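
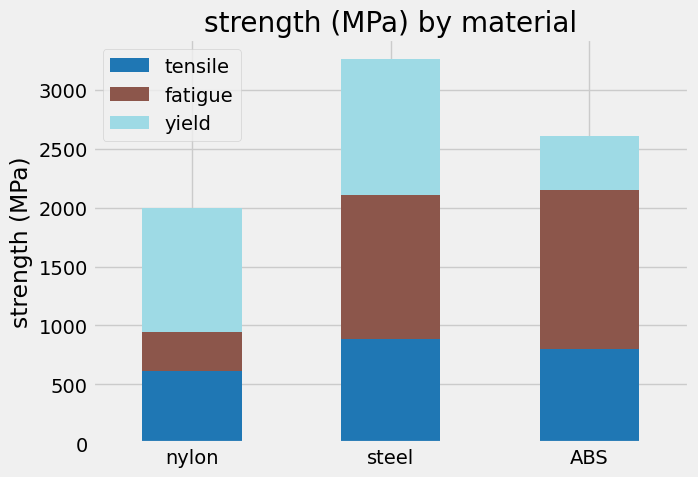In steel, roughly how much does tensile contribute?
≈ 1000

tensile top ≈ 1000, bottom ≈ 0; segment ≈ 1000.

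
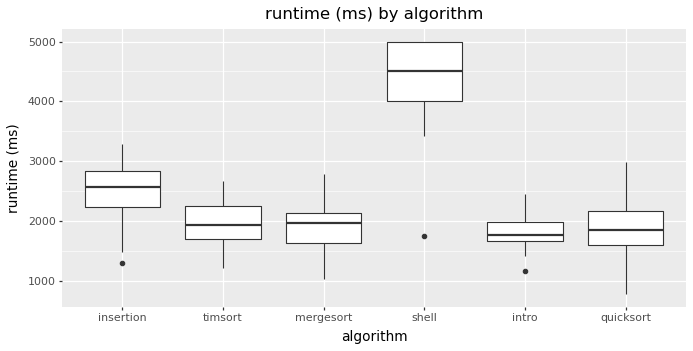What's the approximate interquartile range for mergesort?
Q3 ≈ 2000, Q1 ≈ 1500; IQR ≈ 500.

≈ 500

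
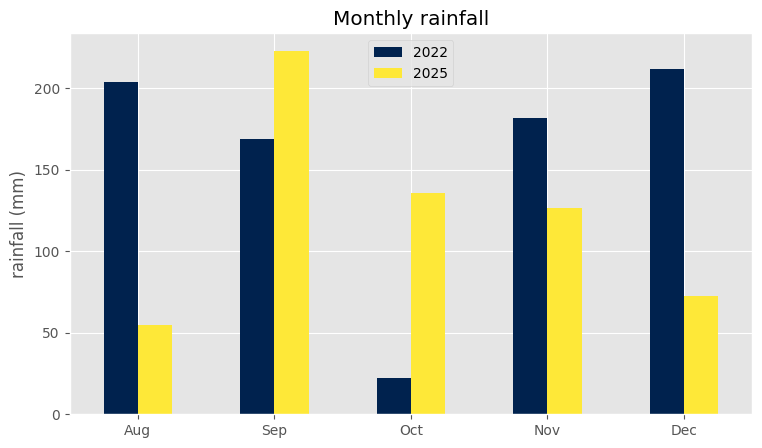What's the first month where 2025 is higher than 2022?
Sep

Aug: 2025 ≈ 60 vs 2022 ≈ 200 (not yet); Sep: 2025 ≈ 220 vs 2022 ≈ 160 (first crossover).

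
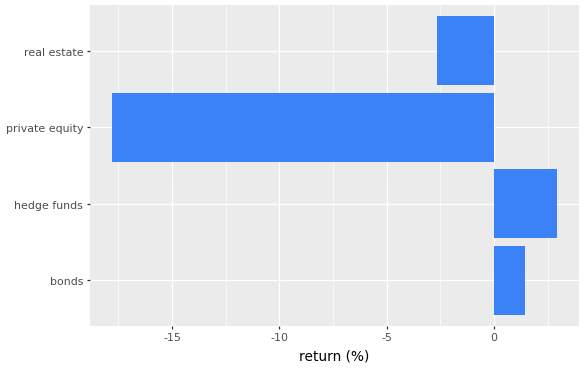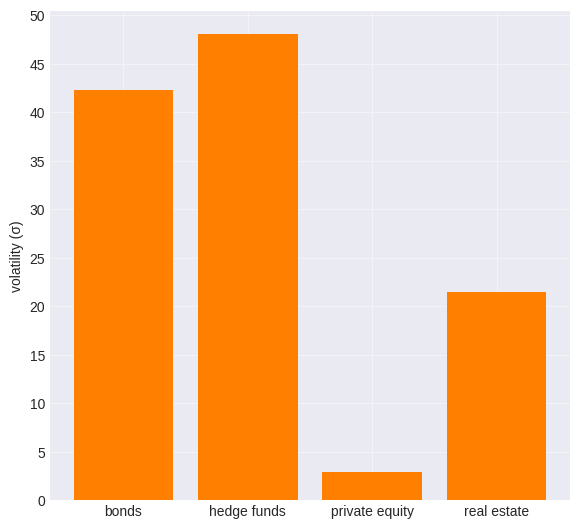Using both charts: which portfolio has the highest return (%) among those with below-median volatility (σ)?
real estate

Chart 2 median volatility (σ) ≈ 30; below-median portfolios: private equity, real estate. Among those, real estate has the highest return (%) (≈ -2.5).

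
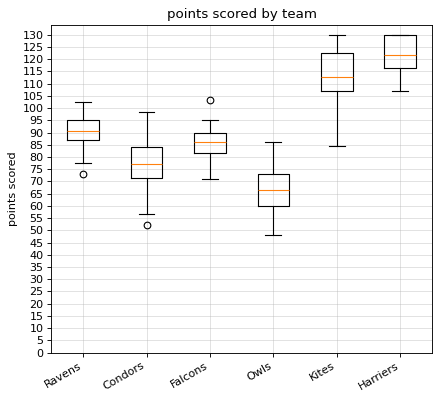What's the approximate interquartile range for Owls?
≈ 15

Q3 ≈ 75, Q1 ≈ 60; IQR ≈ 15.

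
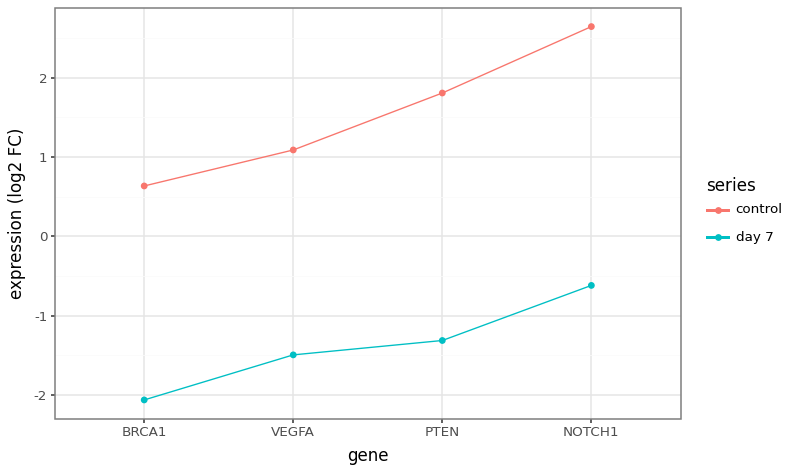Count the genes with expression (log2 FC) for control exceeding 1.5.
Above 1.5: PTEN, NOTCH1.

2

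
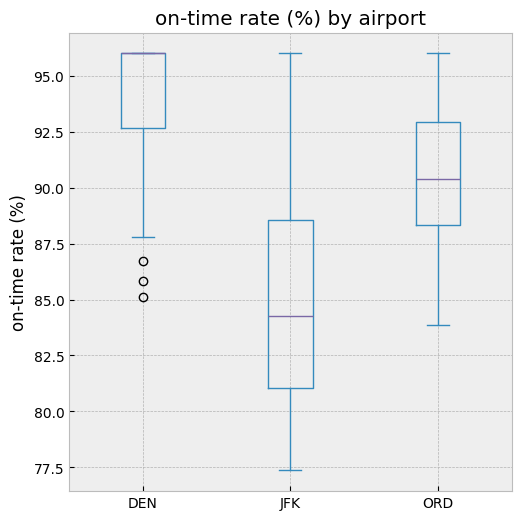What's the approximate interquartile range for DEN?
Q3 ≈ 96, Q1 ≈ 93; IQR ≈ 3.

≈ 3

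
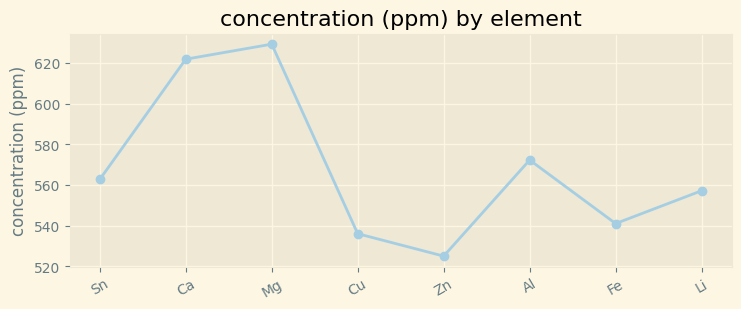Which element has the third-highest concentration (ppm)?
Top 4: Mg ≈ 630, Ca ≈ 620, Al ≈ 570, Sn ≈ 560.

Al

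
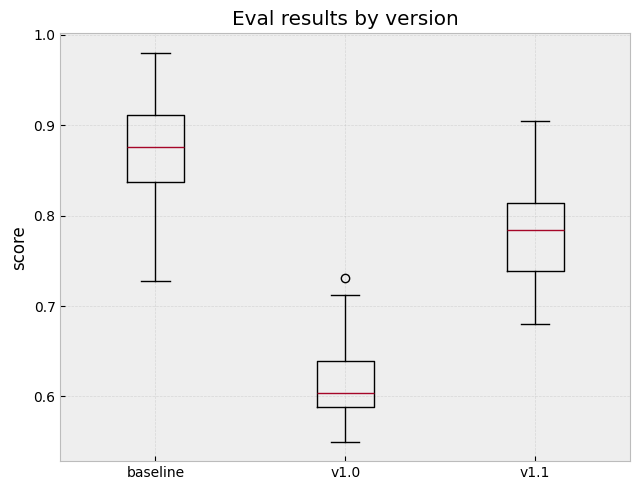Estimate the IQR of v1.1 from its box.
≈ 0.08

Q3 ≈ 0.82, Q1 ≈ 0.74; IQR ≈ 0.08.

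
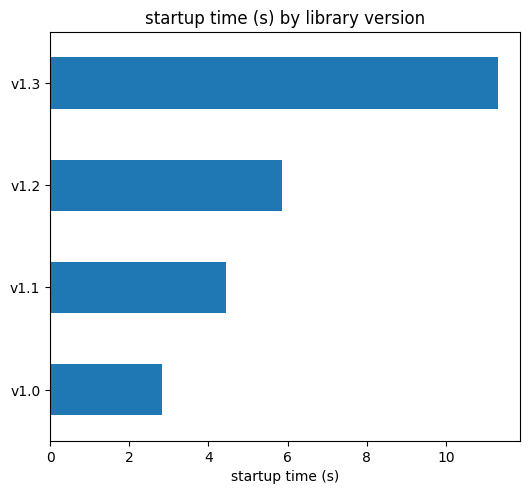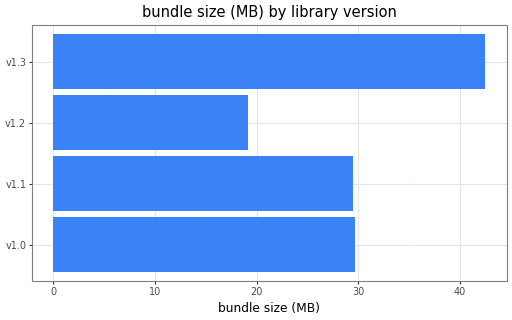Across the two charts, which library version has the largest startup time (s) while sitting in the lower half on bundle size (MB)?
v1.2

Chart 2 median bundle size (MB) ≈ 30; below-median library versions: v1.1, v1.2. Among those, v1.2 has the highest startup time (s) (≈ 6).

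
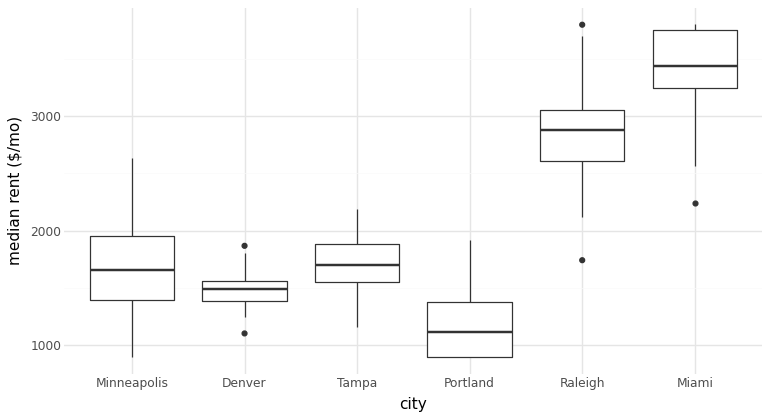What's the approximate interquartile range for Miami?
Q3 ≈ 3800, Q1 ≈ 3200; IQR ≈ 600.

≈ 600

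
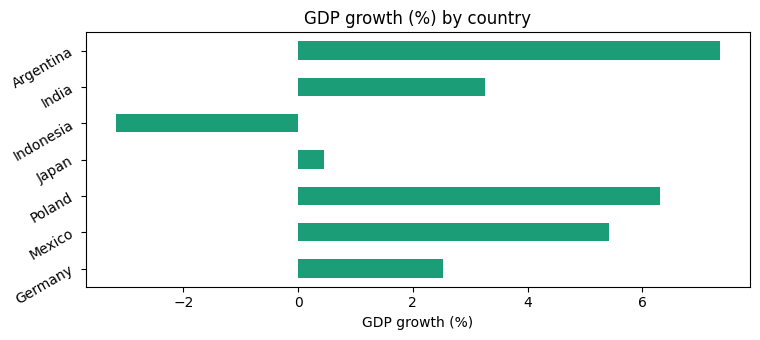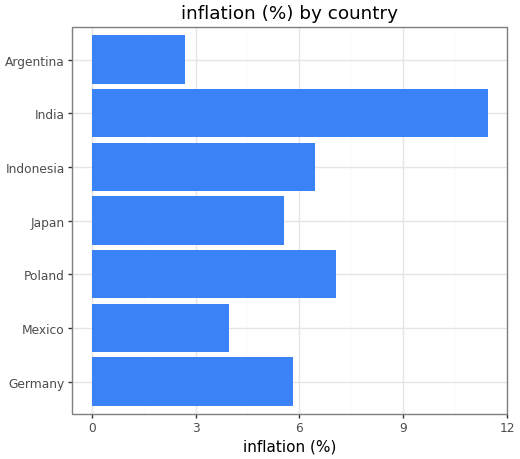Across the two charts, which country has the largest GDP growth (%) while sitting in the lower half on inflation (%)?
Chart 2 median inflation (%) ≈ 6; below-median countries: Mexico, Japan, Argentina. Among those, Argentina has the highest GDP growth (%) (≈ 7).

Argentina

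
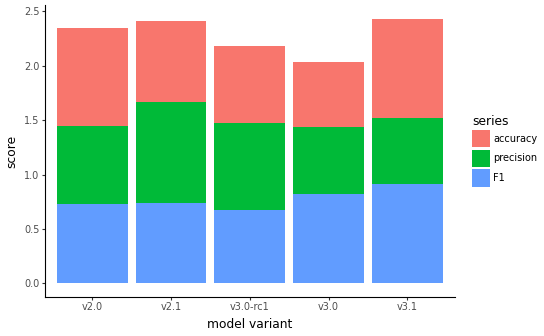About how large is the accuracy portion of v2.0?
≈ 1.0

accuracy top ≈ 2.5, bottom ≈ 1.5; segment ≈ 1.0.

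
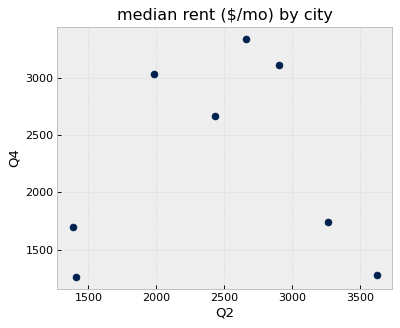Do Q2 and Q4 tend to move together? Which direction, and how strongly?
no clear correlation

Points are roughly uncorrelated; weak (|r| ≈ 0.1).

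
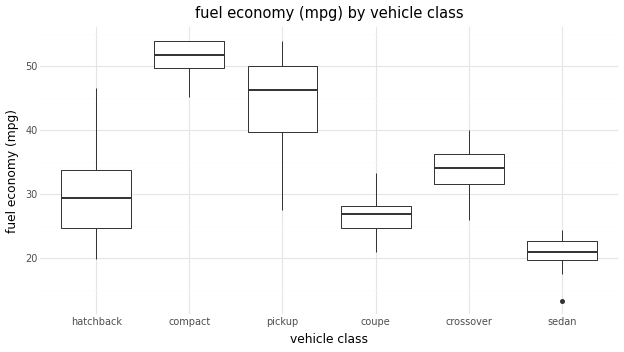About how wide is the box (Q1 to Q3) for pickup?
Q3 ≈ 50, Q1 ≈ 40; IQR ≈ 10.

≈ 10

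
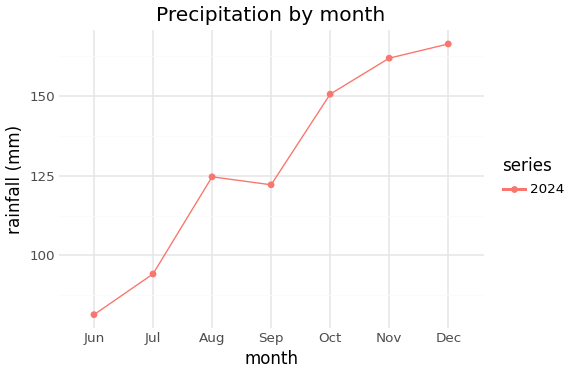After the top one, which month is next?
Nov

Top 3: Dec ≈ 170, Nov ≈ 160, Oct ≈ 150.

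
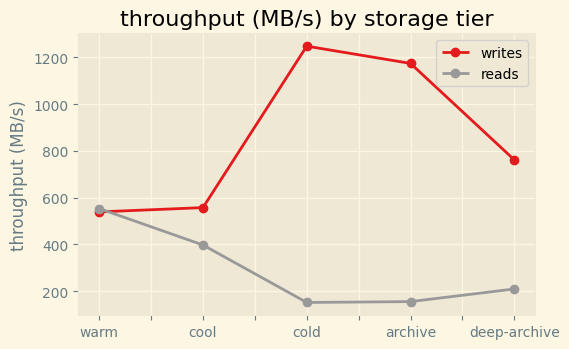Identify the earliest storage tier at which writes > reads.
warm: writes ≈ 500 vs reads ≈ 600 (not yet); cool: writes ≈ 600 vs reads ≈ 400 (first crossover).

cool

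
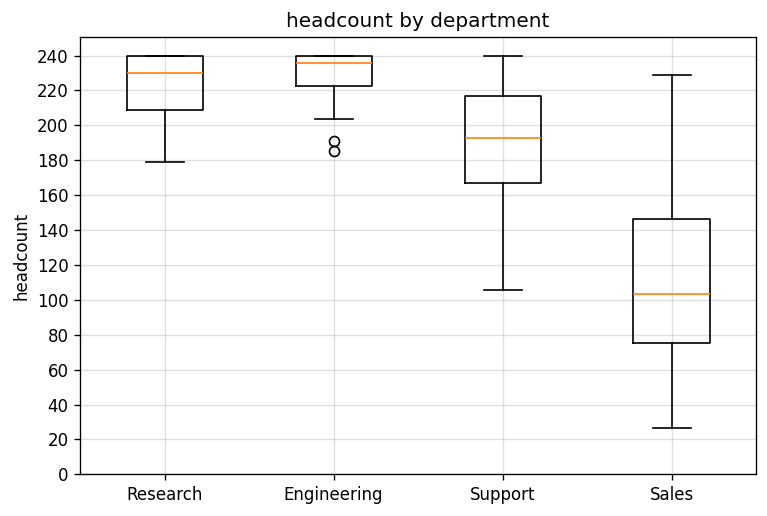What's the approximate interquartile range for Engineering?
≈ 20

Q3 ≈ 240, Q1 ≈ 220; IQR ≈ 20.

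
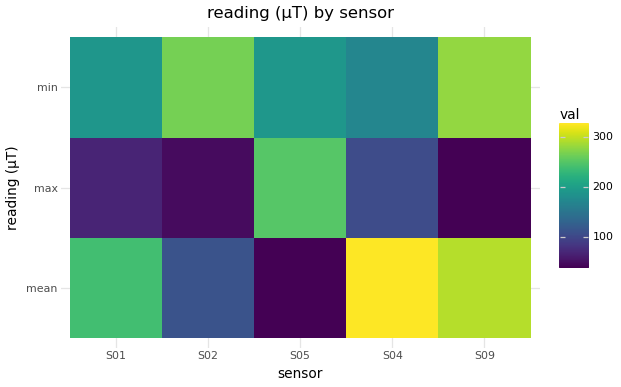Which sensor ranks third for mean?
Top 4 for mean: S04 ≈ 325, S09 ≈ 300, S01 ≈ 250, S02 ≈ 125.

S01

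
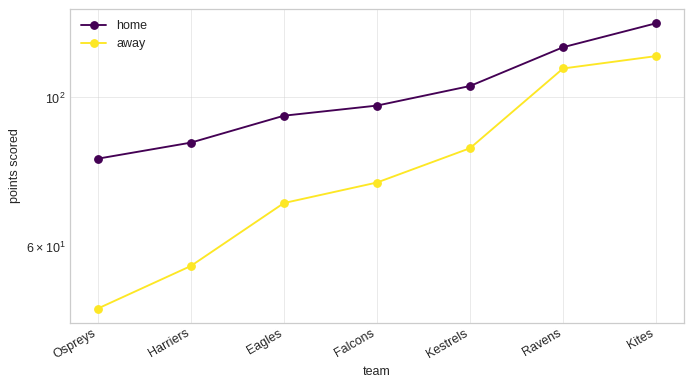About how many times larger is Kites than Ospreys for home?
≈ 1.62×

Kites ≈ 130, Ospreys ≈ 80; 130/80 ≈ 1.62.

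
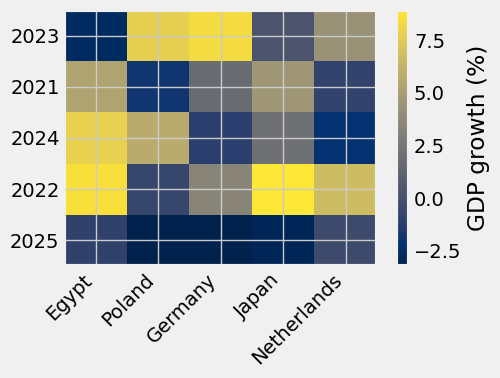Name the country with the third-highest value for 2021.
Top 4 for 2021: Egypt ≈ 6, Japan ≈ 4, Germany ≈ 2, Netherlands ≈ 0.

Germany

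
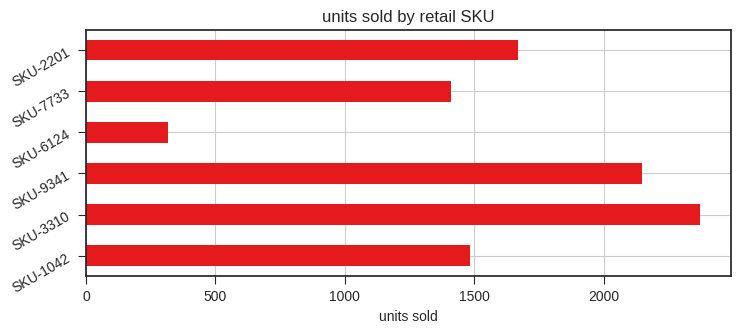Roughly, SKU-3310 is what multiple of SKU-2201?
SKU-3310 ≈ 2400, SKU-2201 ≈ 1600; 2400/1600 ≈ 1.5.

≈ 1.5×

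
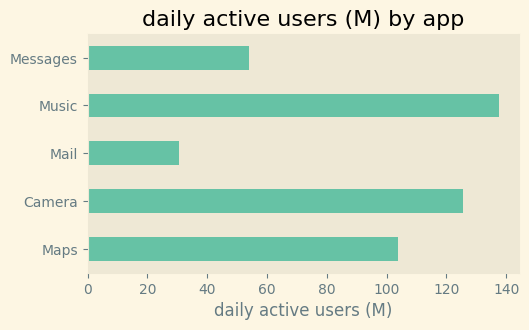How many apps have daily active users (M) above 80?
Above 80: Maps, Camera, Music.

3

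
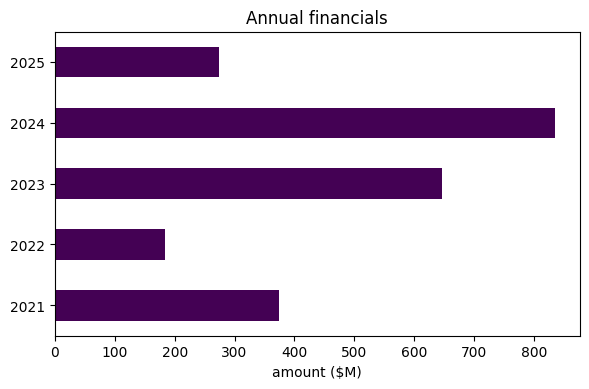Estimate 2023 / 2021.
≈ 1.5×

2023 ≈ 600, 2021 ≈ 400; 600/400 ≈ 1.5.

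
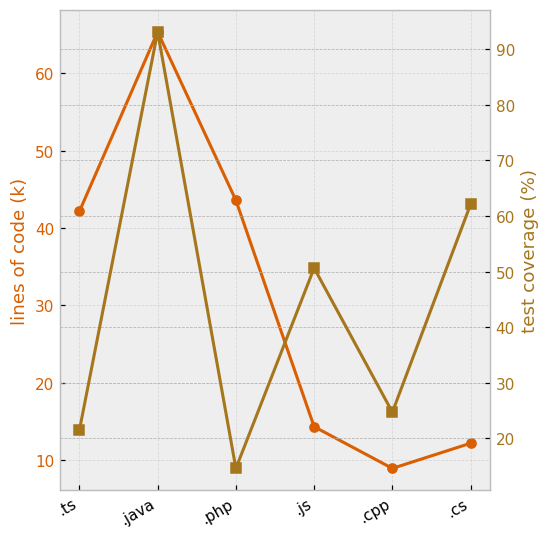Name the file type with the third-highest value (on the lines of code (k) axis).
.ts

Top 4 (on the lines of code (k) axis): .java ≈ 65, .php ≈ 45, .ts ≈ 40, .js ≈ 15.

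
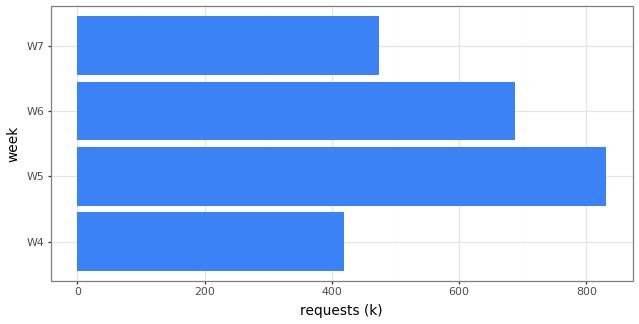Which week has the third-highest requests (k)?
W7

Top 4: W5 ≈ 800, W6 ≈ 700, W7 ≈ 500, W4 ≈ 400.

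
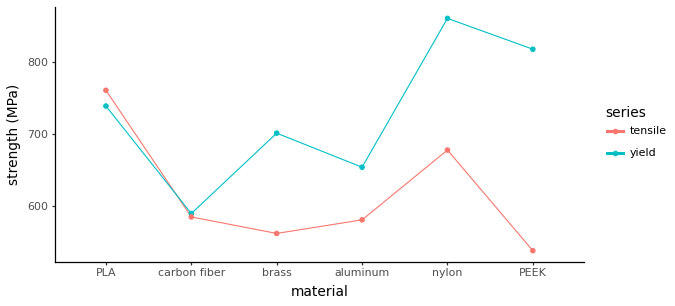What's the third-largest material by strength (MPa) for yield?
Top 4 for yield: nylon ≈ 850, PEEK ≈ 800, PLA ≈ 750, brass ≈ 700.

PLA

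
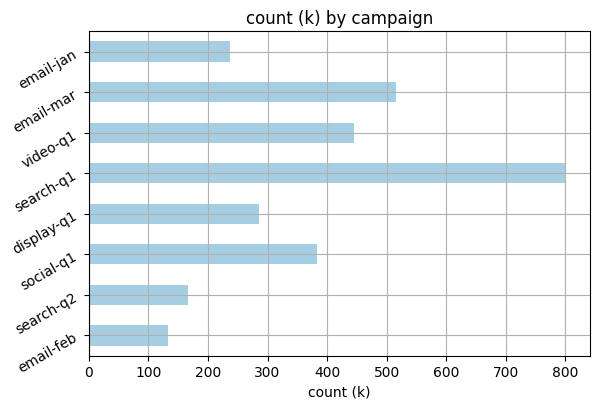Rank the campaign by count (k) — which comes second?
Top 3: search-q1 ≈ 800, email-mar ≈ 500, video-q1 ≈ 400.

email-mar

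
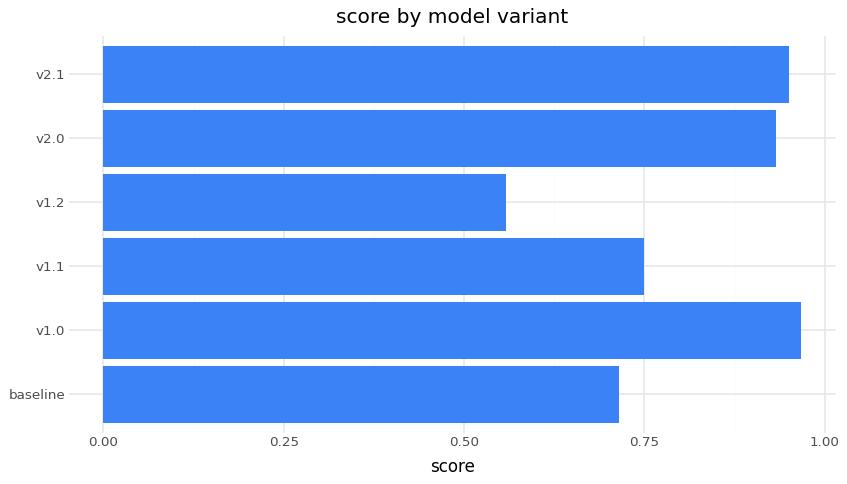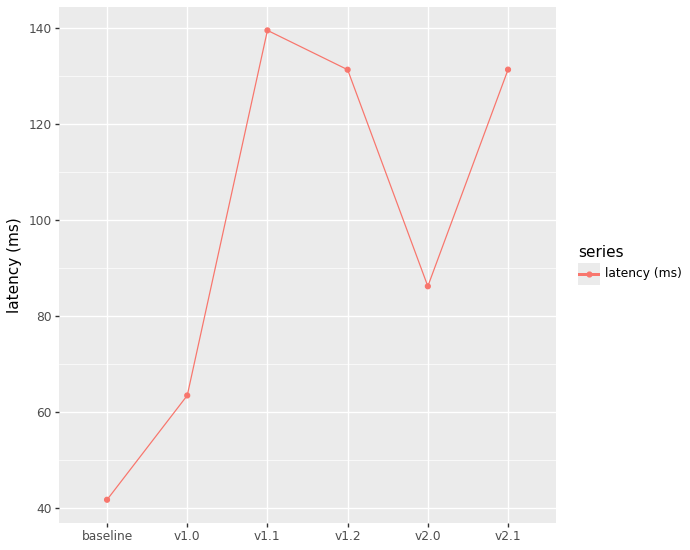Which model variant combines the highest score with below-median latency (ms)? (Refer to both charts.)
v1.0

Chart 2 median latency (ms) ≈ 100; below-median model variants: baseline, v1.0, v2.0. Among those, v1.0 has the highest score (≈ 1).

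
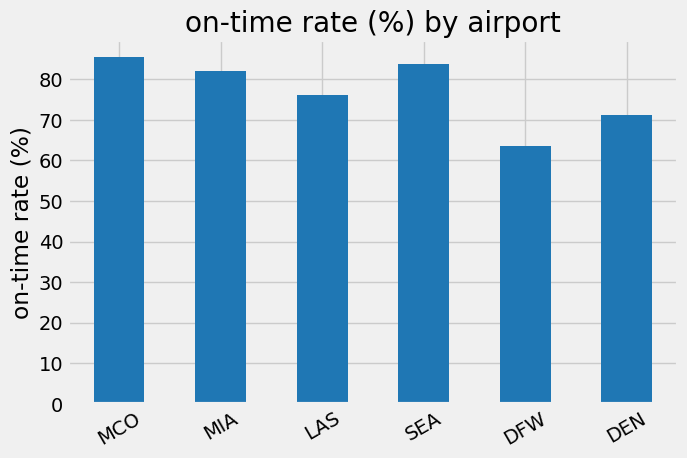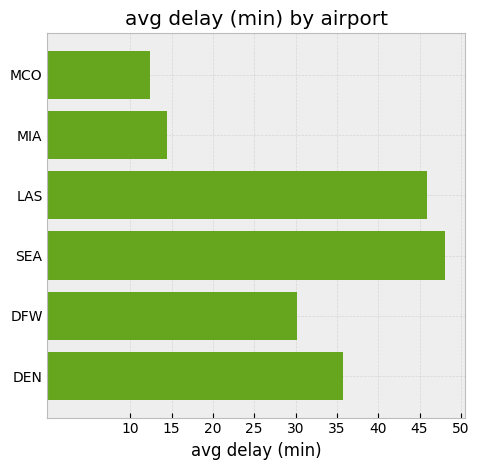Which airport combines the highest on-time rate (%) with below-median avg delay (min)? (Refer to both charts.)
MCO

Chart 2 median avg delay (min) ≈ 35; below-median airports: MCO, MIA, DFW. Among those, MCO has the highest on-time rate (%) (≈ 90).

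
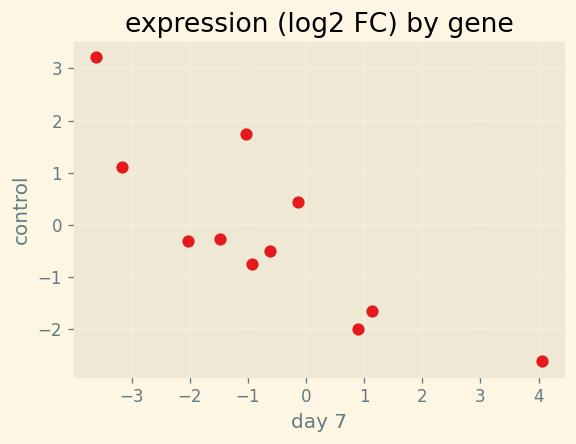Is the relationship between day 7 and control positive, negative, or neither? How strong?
negative, strong

Points are negatively correlated; strong (|r| ≈ 0.8).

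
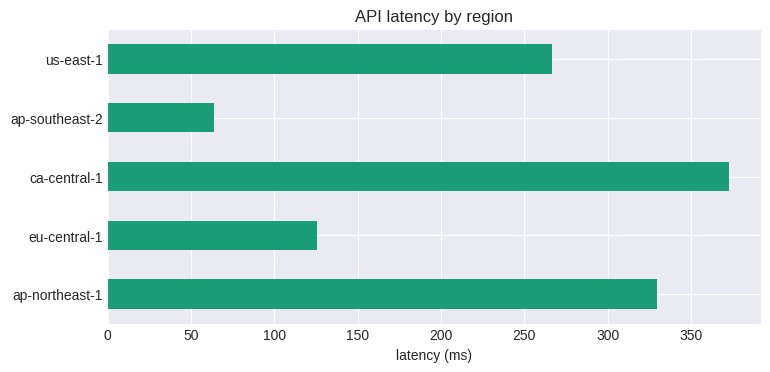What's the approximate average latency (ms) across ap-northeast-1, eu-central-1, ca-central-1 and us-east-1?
≈ 275

(350 + 150 + 350 + 250) / 4 ≈ 275.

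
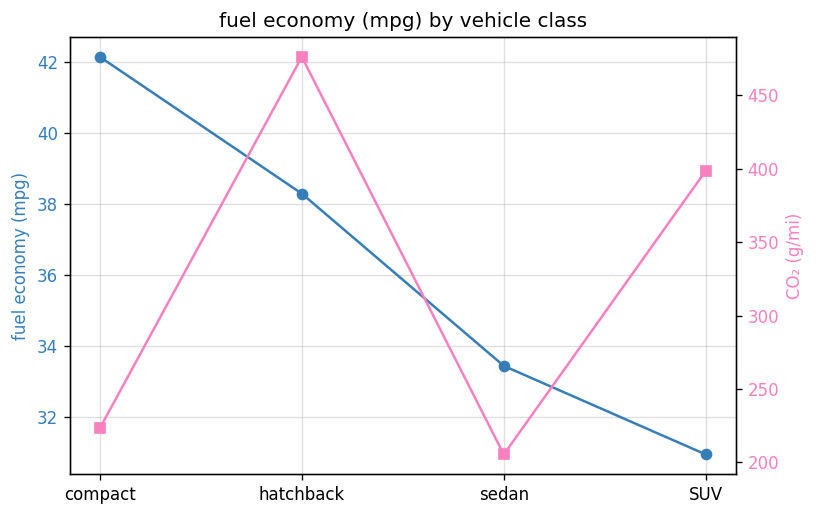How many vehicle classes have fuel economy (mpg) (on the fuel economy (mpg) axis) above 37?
Above 37: compact, hatchback.

2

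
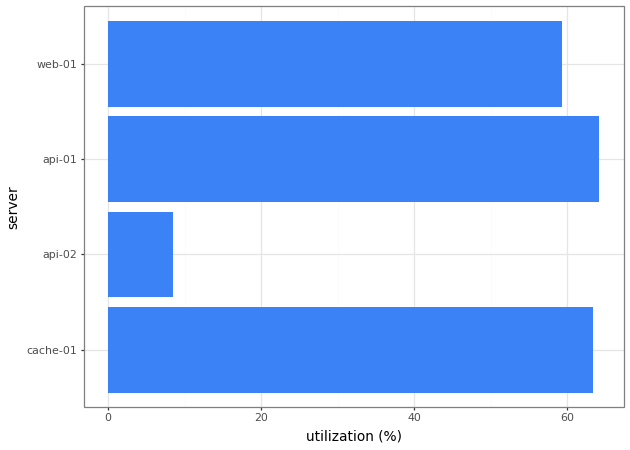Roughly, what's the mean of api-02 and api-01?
(10 + 60) / 2 ≈ 35.

≈ 35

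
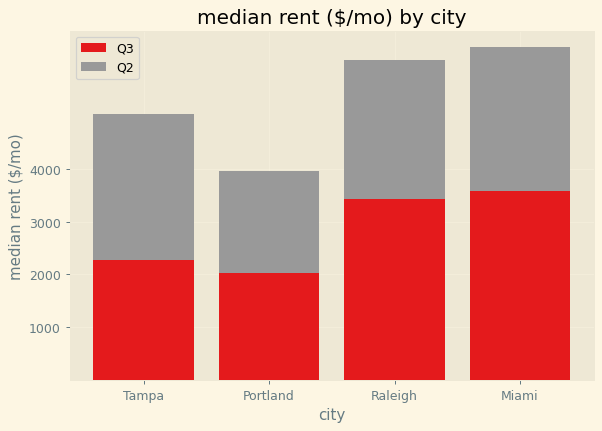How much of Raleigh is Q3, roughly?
Q3 top ≈ 3000, bottom ≈ 0; segment ≈ 3000.

≈ 3000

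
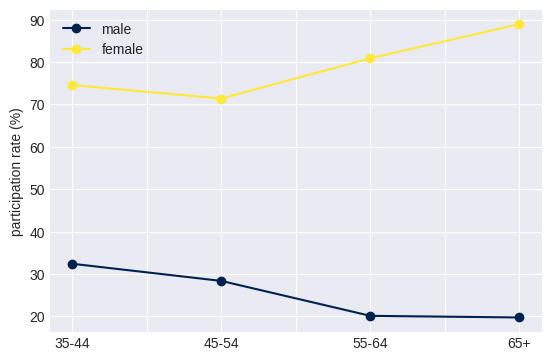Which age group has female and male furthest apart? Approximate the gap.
65+: female ≈ 90, male ≈ 20 → gap ≈ 70. Next-largest (55-64) is only ≈ 60.

65+, ≈ 70 %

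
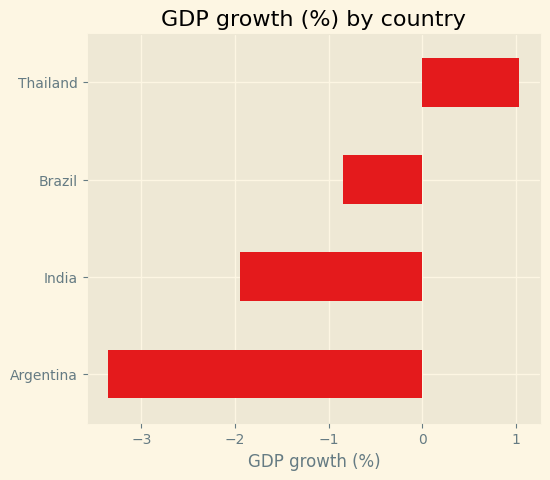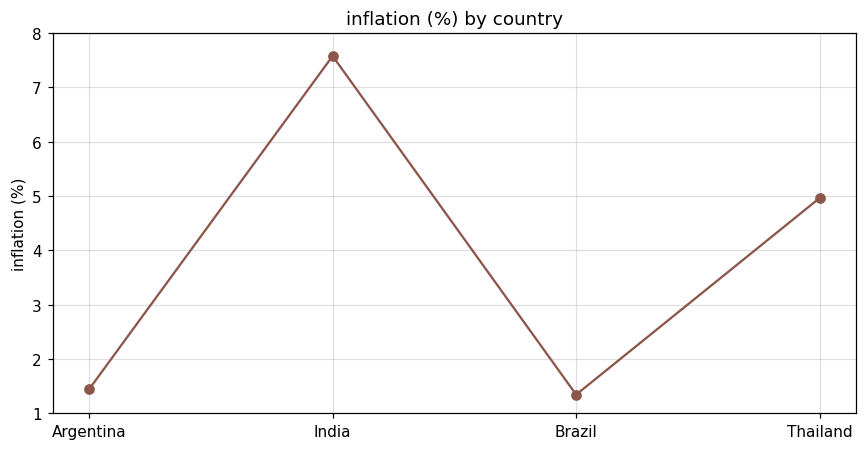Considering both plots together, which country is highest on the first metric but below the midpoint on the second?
Chart 2 median inflation (%) ≈ 3; below-median countries: Argentina, Brazil. Among those, Brazil has the highest GDP growth (%) (≈ -0.8).

Brazil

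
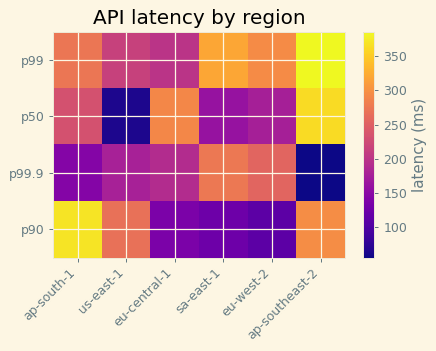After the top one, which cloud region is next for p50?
eu-central-1

Top 3 for p50: ap-southeast-2 ≈ 350, eu-central-1 ≈ 300, ap-south-1 ≈ 250.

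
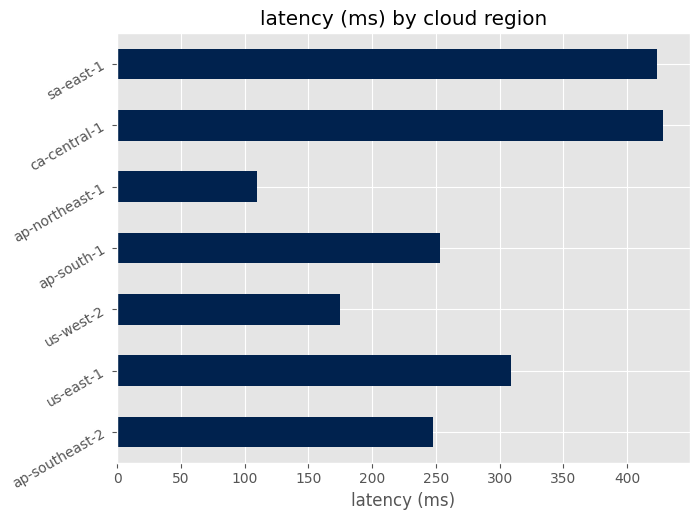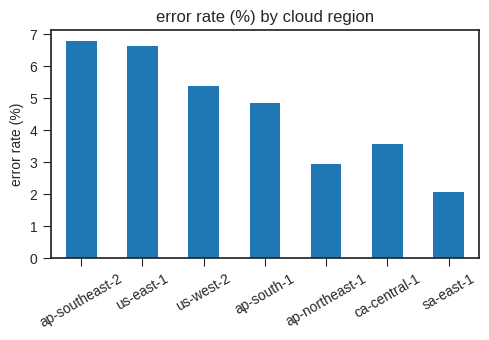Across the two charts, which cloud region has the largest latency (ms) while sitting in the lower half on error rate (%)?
Chart 2 median error rate (%) ≈ 5; below-median cloud regions: ap-northeast-1, ca-central-1, sa-east-1. Among those, ca-central-1 has the highest latency (ms) (≈ 450).

ca-central-1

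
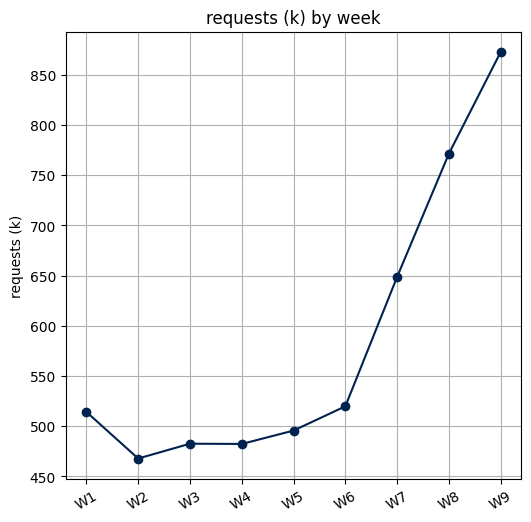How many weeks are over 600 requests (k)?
3

Above 600: W7, W8, W9.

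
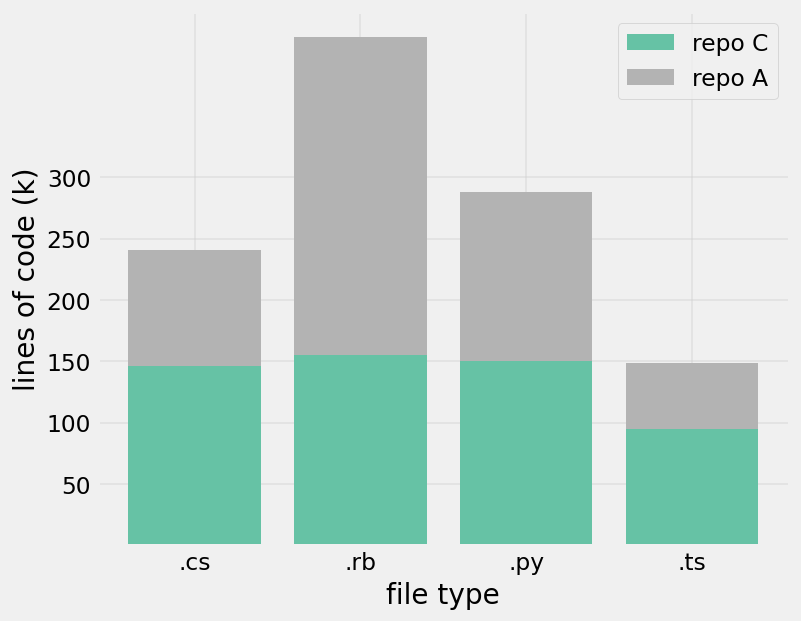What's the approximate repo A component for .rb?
repo A top ≈ 400, bottom ≈ 150; segment ≈ 250.

≈ 250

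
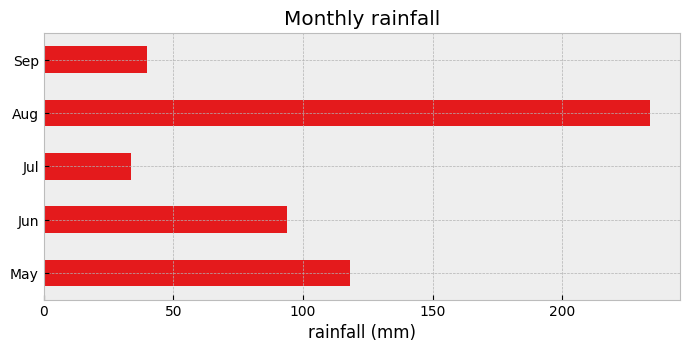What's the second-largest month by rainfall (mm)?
Top 3: Aug ≈ 240, May ≈ 120, Jun ≈ 100.

May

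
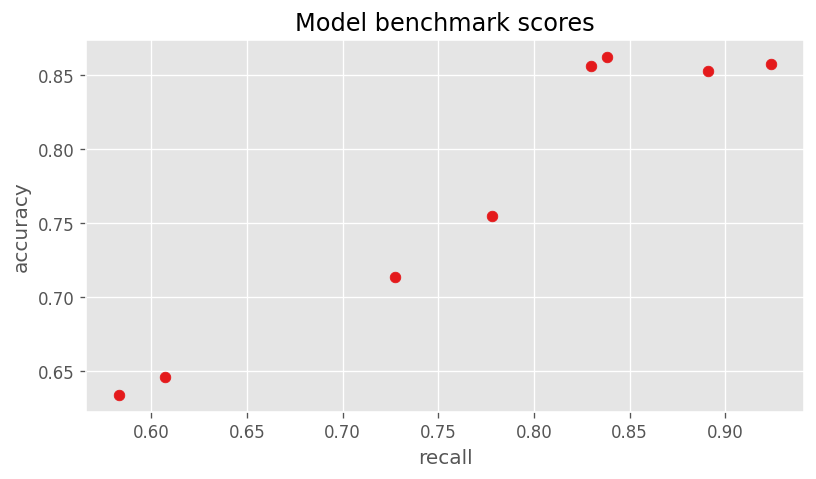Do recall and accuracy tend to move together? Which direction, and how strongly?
Points are positively correlated; strong (|r| ≈ 1.0).

positive, strong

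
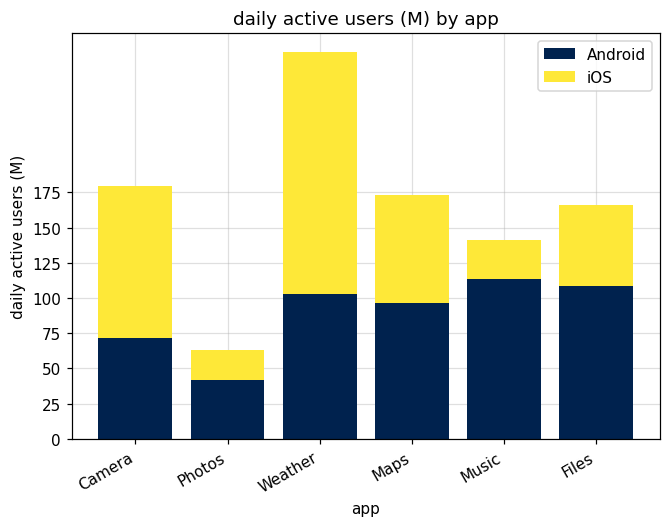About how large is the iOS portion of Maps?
≈ 75

iOS top ≈ 175, bottom ≈ 100; segment ≈ 75.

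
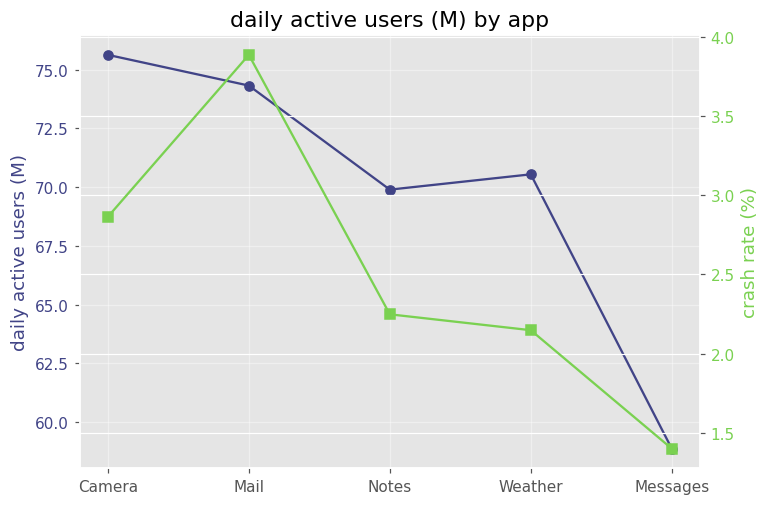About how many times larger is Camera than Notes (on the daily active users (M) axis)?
≈ 1.09×

Camera ≈ 76, Notes ≈ 70; 76/70 ≈ 1.09.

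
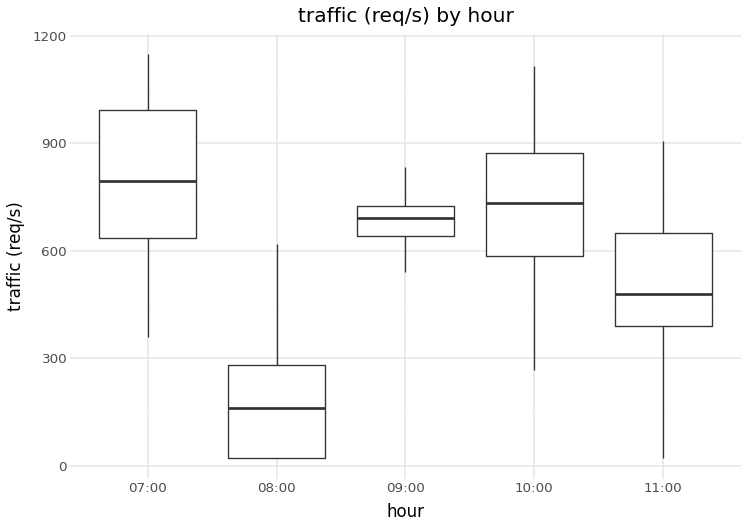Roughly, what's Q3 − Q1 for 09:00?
Q3 ≈ 700, Q1 ≈ 600; IQR ≈ 100.

≈ 100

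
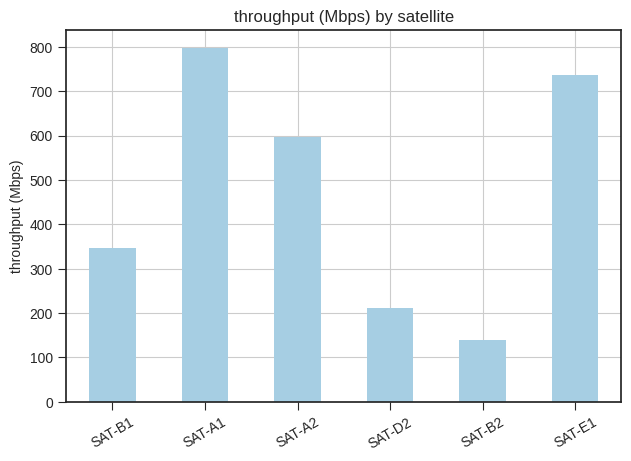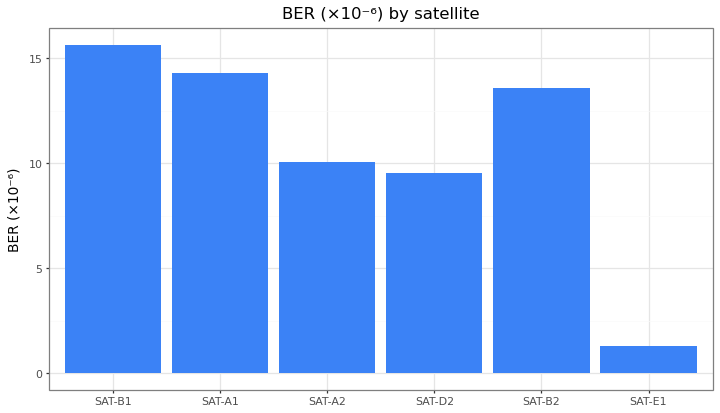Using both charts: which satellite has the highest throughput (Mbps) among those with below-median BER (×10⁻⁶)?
SAT-E1

Chart 2 median BER (×10⁻⁶) ≈ 12; below-median satellites: SAT-A2, SAT-D2, SAT-E1. Among those, SAT-E1 has the highest throughput (Mbps) (≈ 700).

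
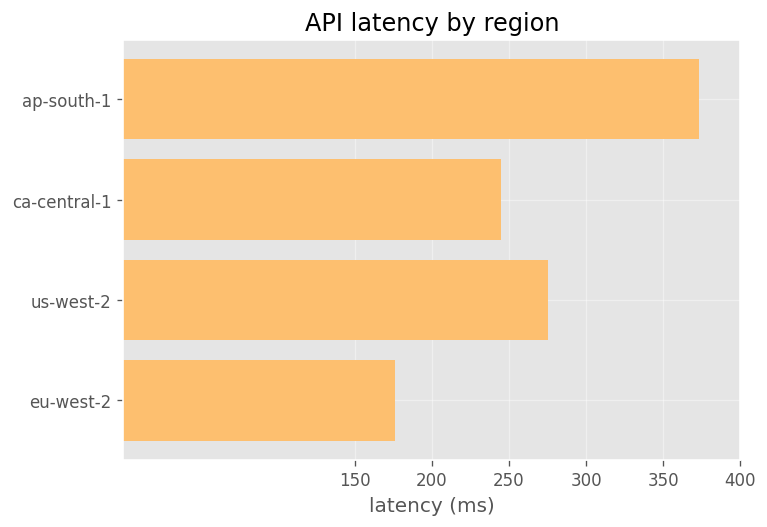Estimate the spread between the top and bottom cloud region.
Max ap-south-1 ≈ 350, min eu-west-2 ≈ 200; range ≈ 150.

≈ 150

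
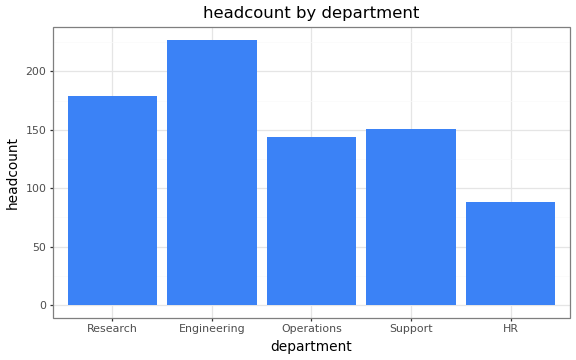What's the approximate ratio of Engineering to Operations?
≈ 1.57×

Engineering ≈ 220, Operations ≈ 140; 220/140 ≈ 1.57.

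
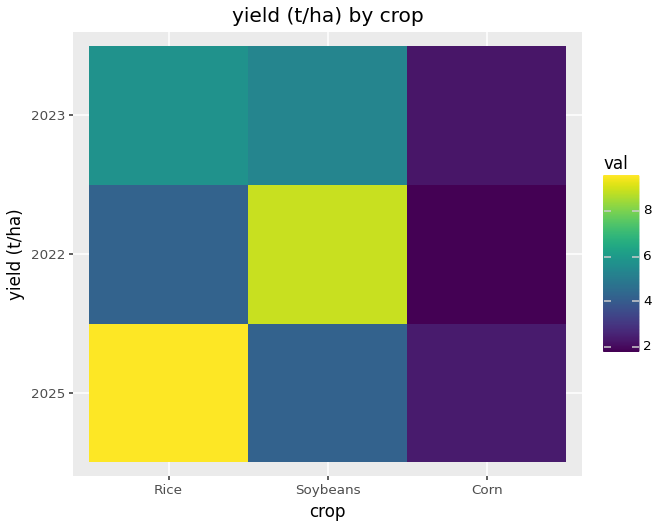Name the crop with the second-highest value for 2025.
Soybeans

Top 3 for 2025: Rice ≈ 10, Soybeans ≈ 4, Corn ≈ 2.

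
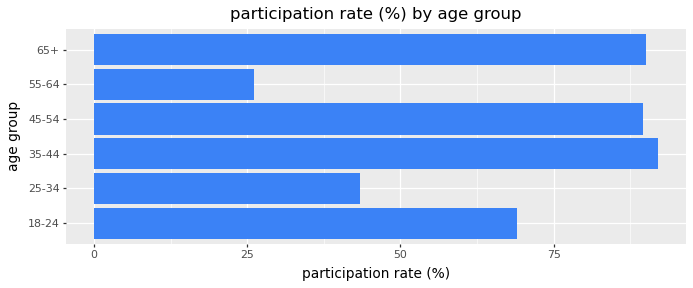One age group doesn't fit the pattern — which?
55-64 ≈ 30; the rest sit between ≈ 40 and ≈ 90.

55-64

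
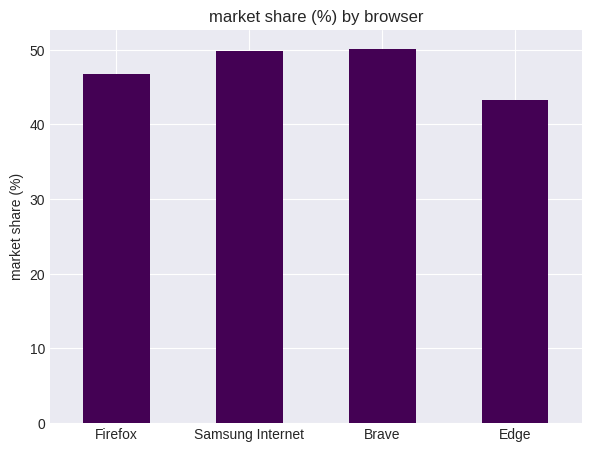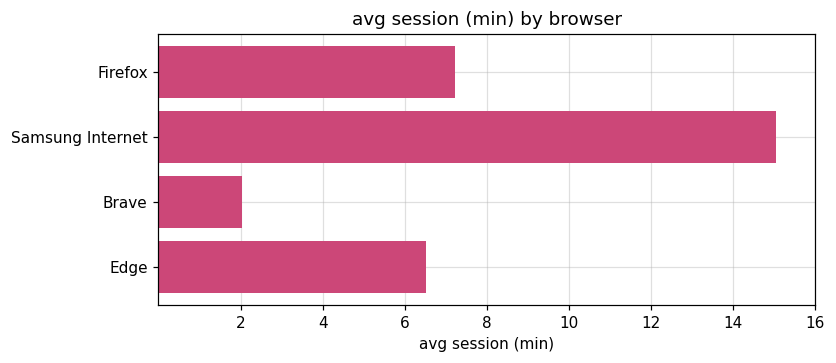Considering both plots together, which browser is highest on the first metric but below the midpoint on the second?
Chart 2 median avg session (min) ≈ 6; below-median browsers: Brave, Edge. Among those, Brave has the highest market share (%) (≈ 50).

Brave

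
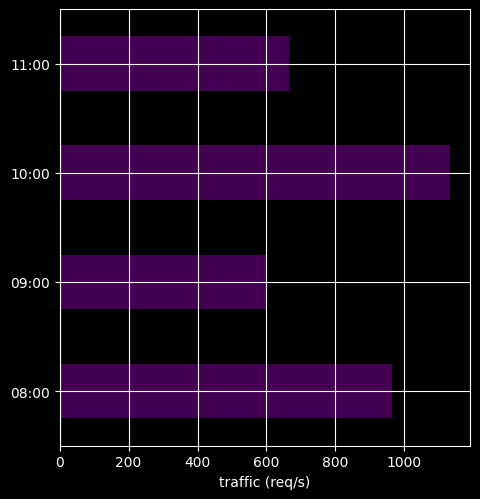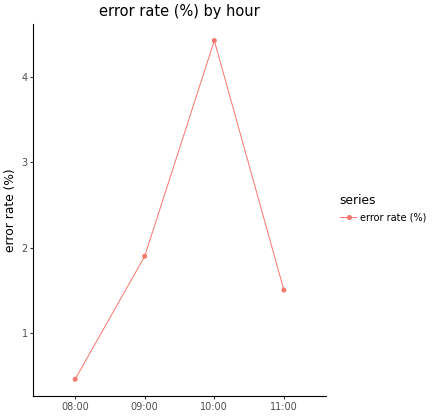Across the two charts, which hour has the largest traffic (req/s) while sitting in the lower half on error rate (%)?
08:00

Chart 2 median error rate (%) ≈ 1.5; below-median hours: 08:00, 11:00. Among those, 08:00 has the highest traffic (req/s) (≈ 1000).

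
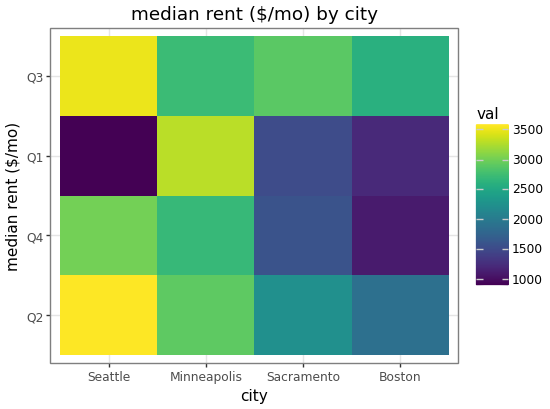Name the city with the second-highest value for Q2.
Top 3 for Q2: Seattle ≈ 3500, Minneapolis ≈ 3000, Sacramento ≈ 2000.

Minneapolis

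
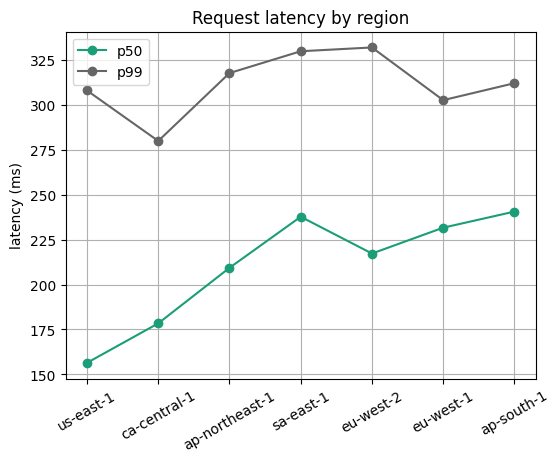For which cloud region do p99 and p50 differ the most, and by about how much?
us-east-1, ≈ 140 ms

us-east-1: p99 ≈ 300, p50 ≈ 160 → gap ≈ 140. Next-largest (eu-west-2) is only ≈ 120.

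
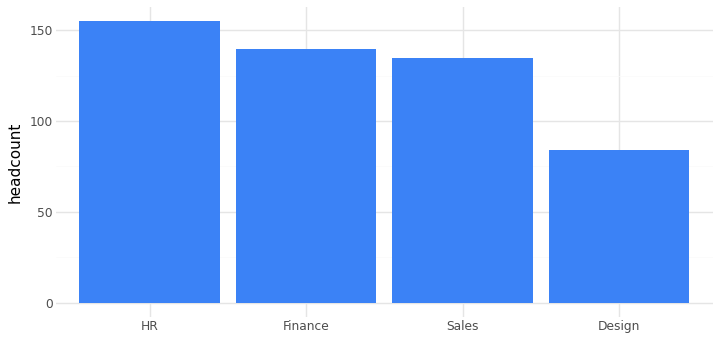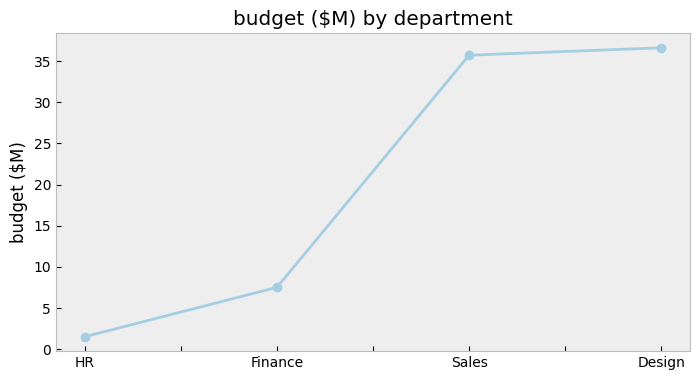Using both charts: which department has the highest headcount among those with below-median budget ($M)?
HR

Chart 2 median budget ($M) ≈ 20; below-median departments: HR, Finance. Among those, HR has the highest headcount (≈ 160).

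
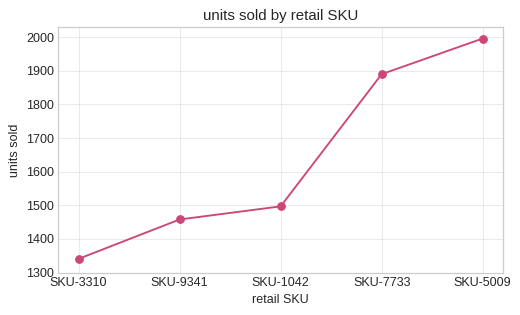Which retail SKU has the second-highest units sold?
SKU-7733

Top 3: SKU-5009 ≈ 2000, SKU-7733 ≈ 1900, SKU-1042 ≈ 1500.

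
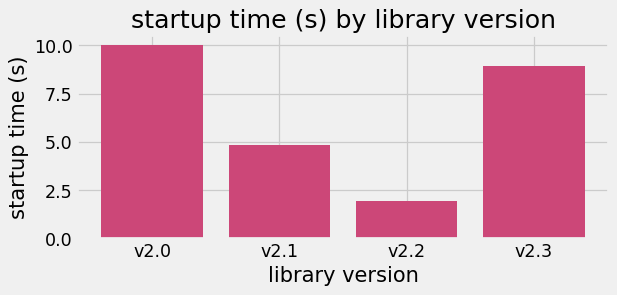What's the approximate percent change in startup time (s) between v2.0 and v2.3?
v2.0 ≈ 10, v2.3 ≈ 9; (9 − 10) / 10 ≈ -10%.

≈ -10%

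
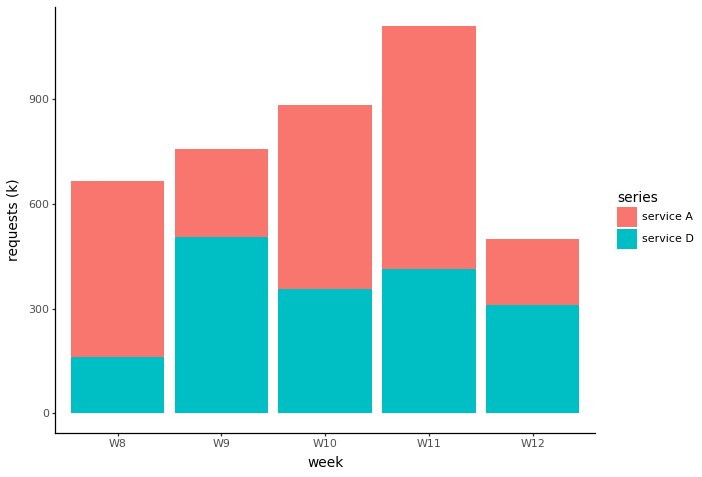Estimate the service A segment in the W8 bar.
≈ 500

service A top ≈ 700, bottom ≈ 200; segment ≈ 500.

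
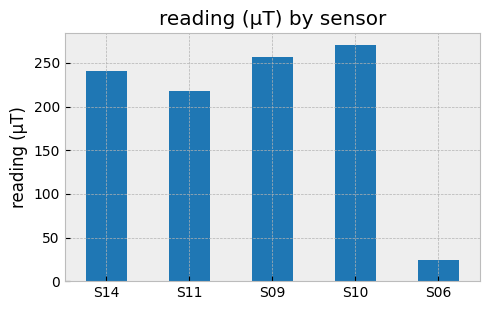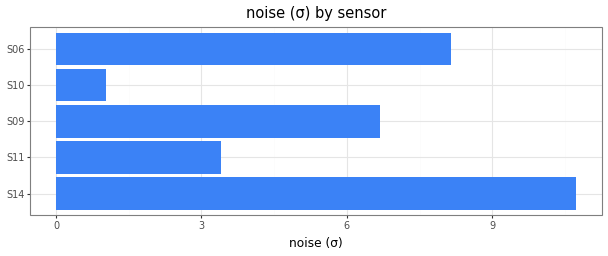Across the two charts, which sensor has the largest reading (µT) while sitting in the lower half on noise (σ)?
Chart 2 median noise (σ) ≈ 7; below-median sensors: S11, S10. Among those, S10 has the highest reading (µT) (≈ 275).

S10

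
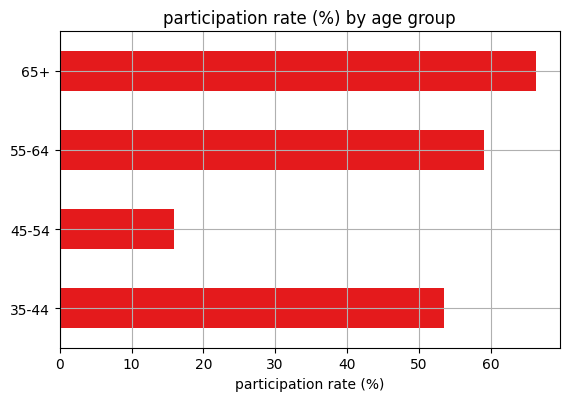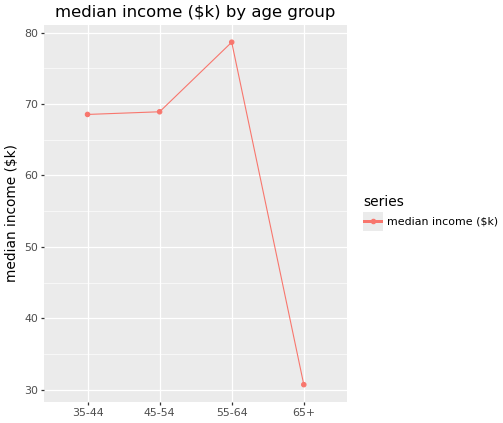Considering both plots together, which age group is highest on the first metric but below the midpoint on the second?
Chart 2 median median income ($k) ≈ 70; below-median age groups: 35-44, 65+. Among those, 65+ has the highest participation rate (%) (≈ 70).

65+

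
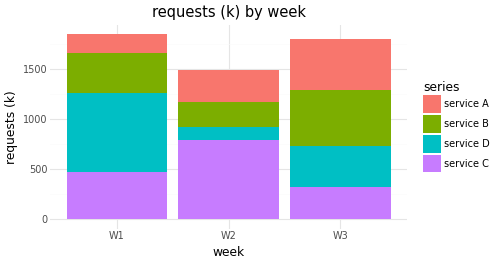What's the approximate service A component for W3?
service A top ≈ 1800, bottom ≈ 1200; segment ≈ 600.

≈ 600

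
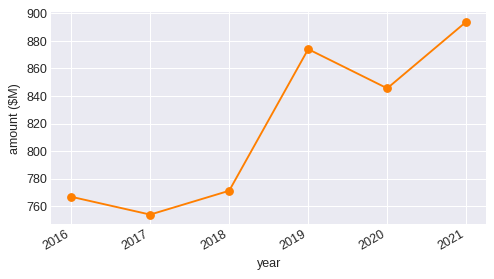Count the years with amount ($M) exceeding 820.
Above 820: 2019, 2020, 2021.

3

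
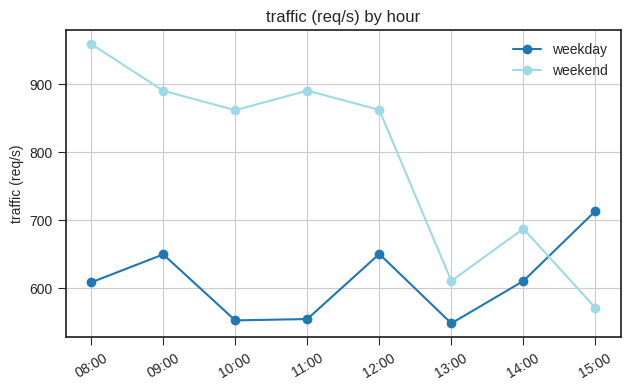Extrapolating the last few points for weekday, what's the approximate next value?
Last three: 550, 600, 700 → slope ≈ 75/step → next ≈ 775.

≈ 775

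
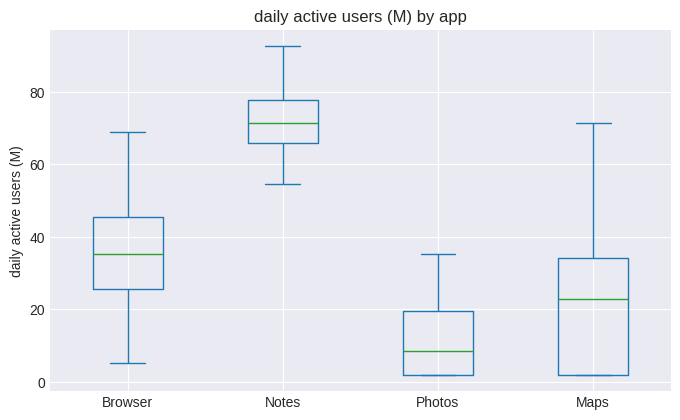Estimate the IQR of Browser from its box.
≈ 20

Q3 ≈ 50, Q1 ≈ 30; IQR ≈ 20.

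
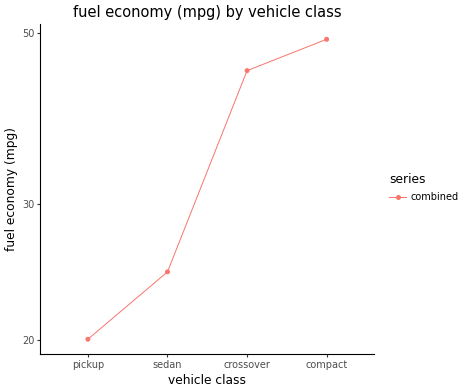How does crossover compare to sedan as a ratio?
crossover ≈ 45, sedan ≈ 25; 45/25 ≈ 1.8.

≈ 1.8×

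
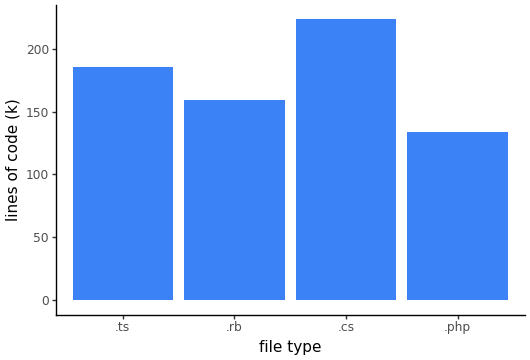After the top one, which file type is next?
.ts

Top 3: .cs ≈ 220, .ts ≈ 180, .rb ≈ 160.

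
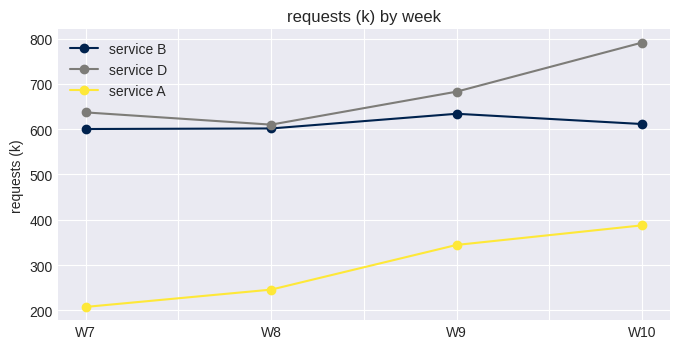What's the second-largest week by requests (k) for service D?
Top 3 for service D: W10 ≈ 800, W9 ≈ 700, W7 ≈ 650.

W9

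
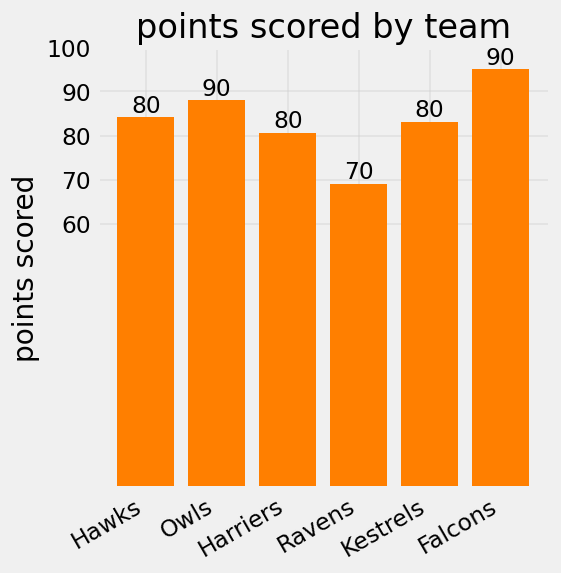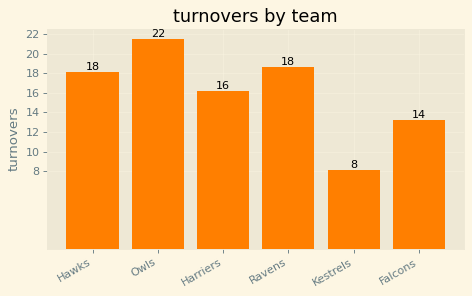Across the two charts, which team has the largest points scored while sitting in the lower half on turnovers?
Falcons

Chart 2 median turnovers ≈ 18; below-median teams: Harriers, Kestrels, Falcons. Among those, Falcons has the highest points scored (≈ 90).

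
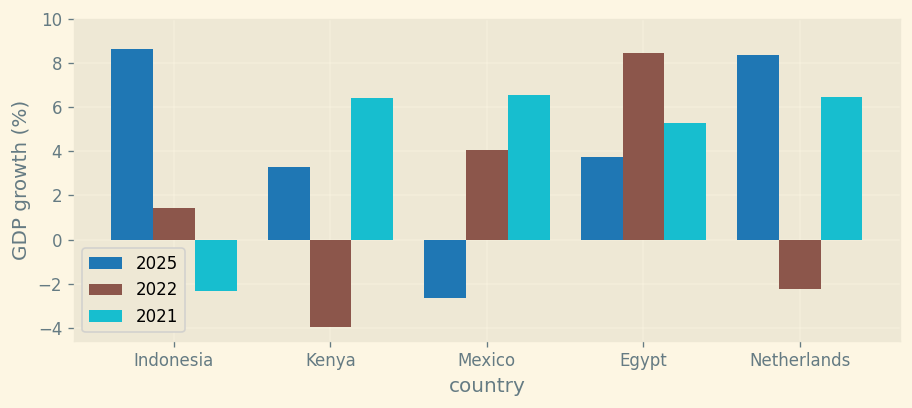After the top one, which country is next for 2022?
Mexico

Top 3 for 2022: Egypt ≈ 8, Mexico ≈ 4, Indonesia ≈ 2.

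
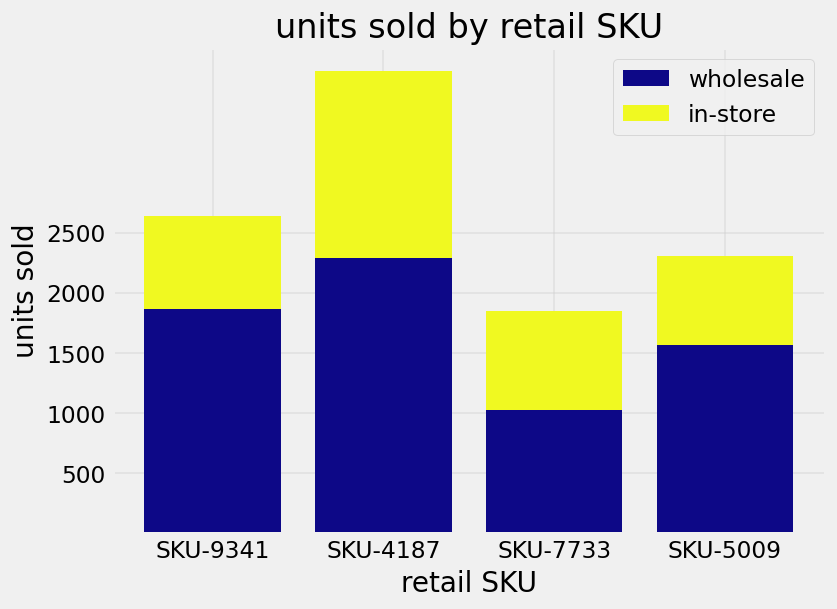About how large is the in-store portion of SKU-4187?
≈ 1500

in-store top ≈ 4000, bottom ≈ 2500; segment ≈ 1500.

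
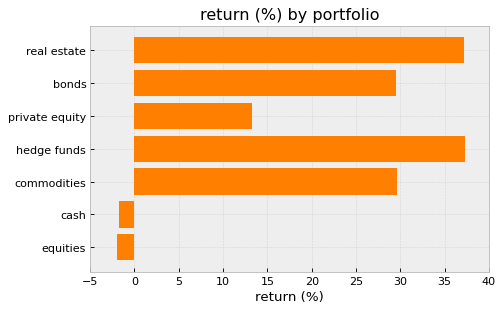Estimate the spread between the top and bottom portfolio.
≈ 35

Max hedge funds ≈ 35, min equities ≈ 0; range ≈ 35.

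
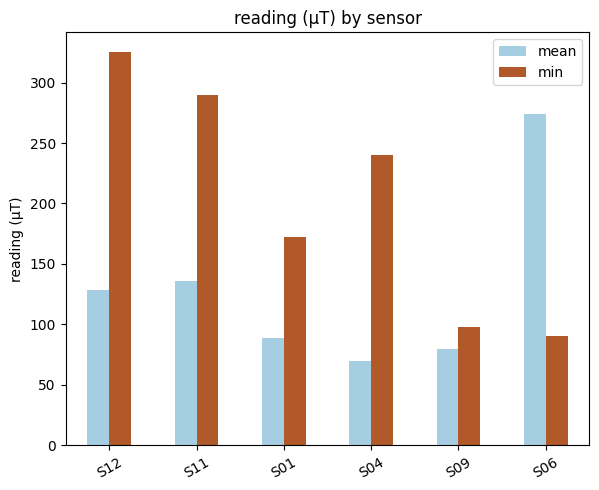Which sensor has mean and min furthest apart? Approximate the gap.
S12: mean ≈ 150, min ≈ 350 → gap ≈ 200. Next-largest (S06) is only ≈ 150.

S12, ≈ 200 µT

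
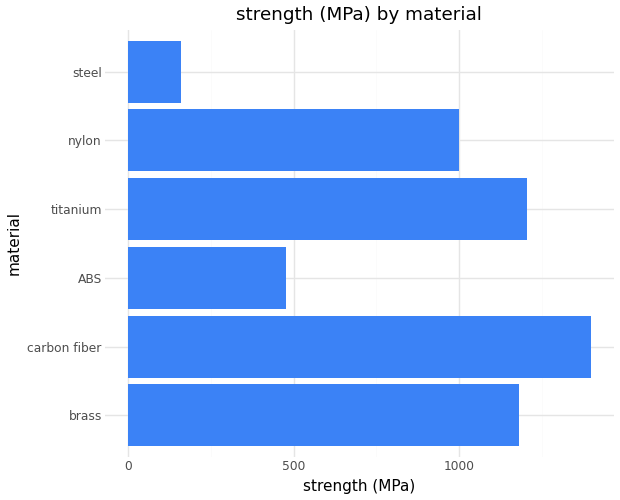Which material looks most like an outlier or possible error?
steel ≈ 200; the rest sit between ≈ 400 and ≈ 1400.

steel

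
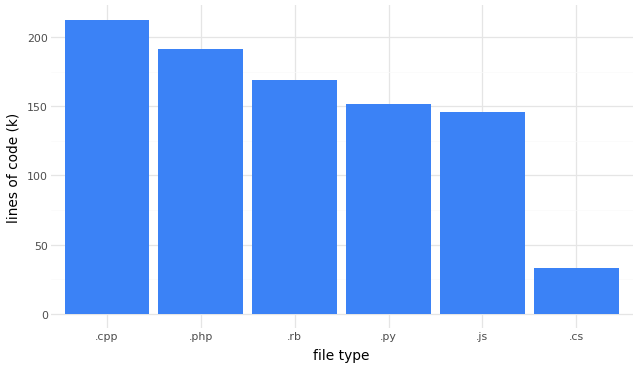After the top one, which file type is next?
.php

Top 3: .cpp ≈ 220, .php ≈ 200, .rb ≈ 160.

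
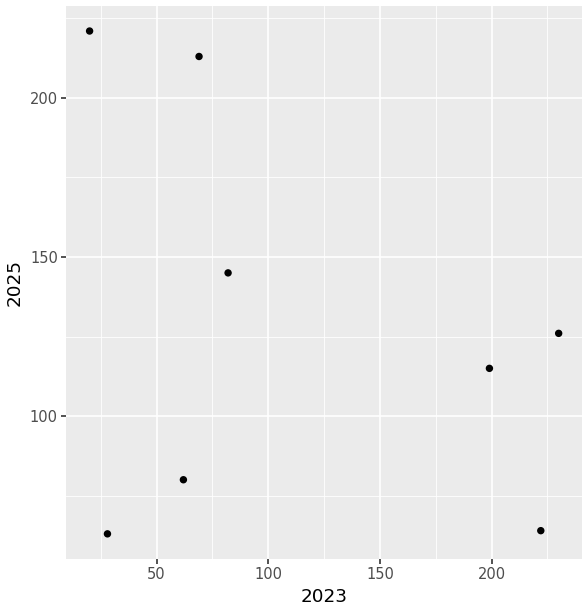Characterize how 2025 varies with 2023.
negative, weak

Points are negatively correlated; weak (|r| ≈ 0.3).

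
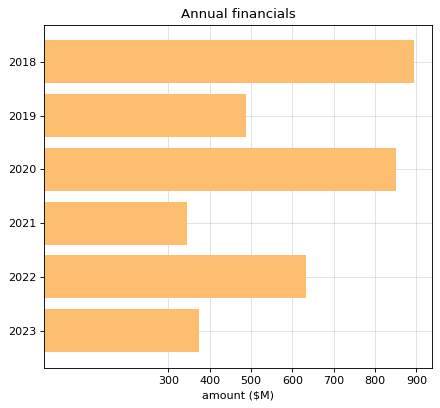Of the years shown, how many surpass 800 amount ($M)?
Above 800: 2018, 2020.

2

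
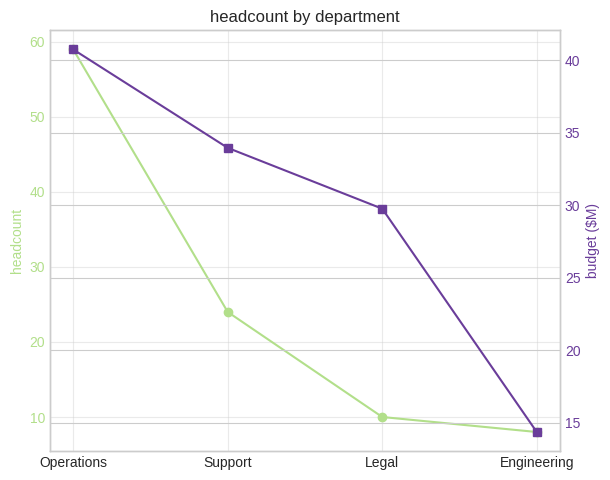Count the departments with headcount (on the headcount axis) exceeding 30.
Above 30: Operations.

1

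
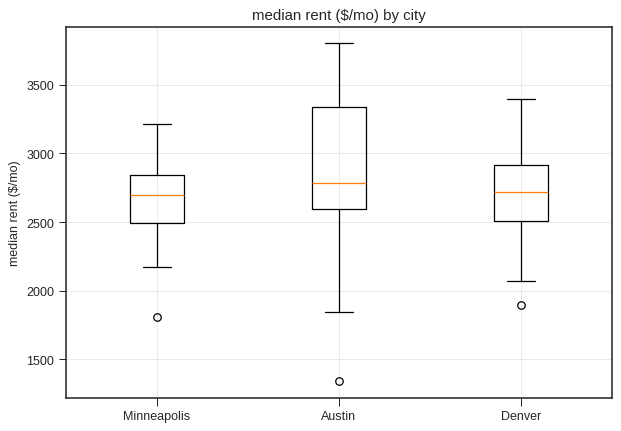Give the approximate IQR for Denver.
≈ 425

Q3 ≈ 2925, Q1 ≈ 2500; IQR ≈ 425.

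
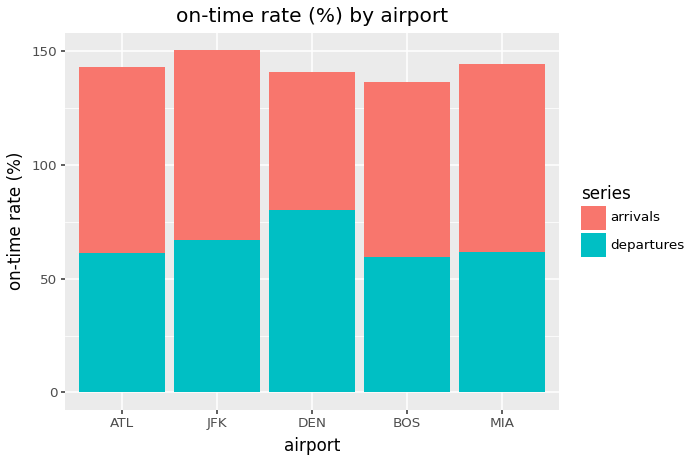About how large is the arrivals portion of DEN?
arrivals top ≈ 140, bottom ≈ 80; segment ≈ 60.

≈ 60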